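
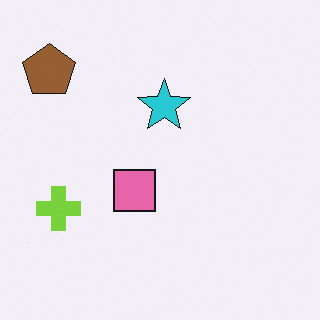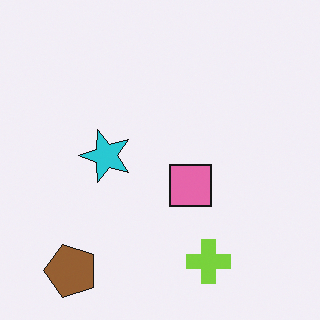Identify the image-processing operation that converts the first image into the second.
The image was rotated 90° counter-clockwise.

The brown pentagon sits in the top-left of the first image and the bottom-left of the second — consistent with a whole-image 90° counter-clockwise rotation.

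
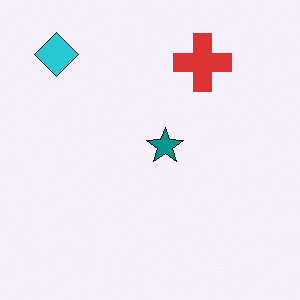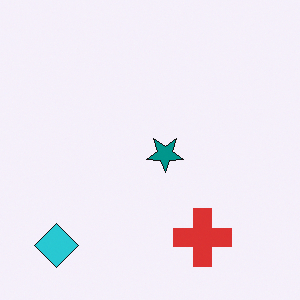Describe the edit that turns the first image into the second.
It was flipped vertically (top ↔ bottom).

The cyan diamond is in the top-left of the first image and the bottom-left of the second — shapes on opposite sides of the horizontal midline have swapped in a mirror flip.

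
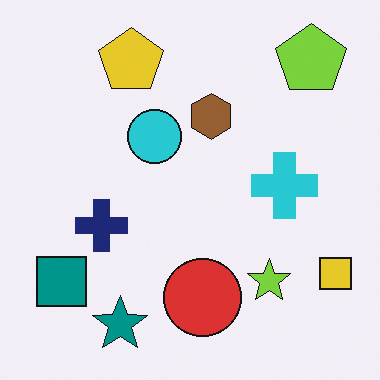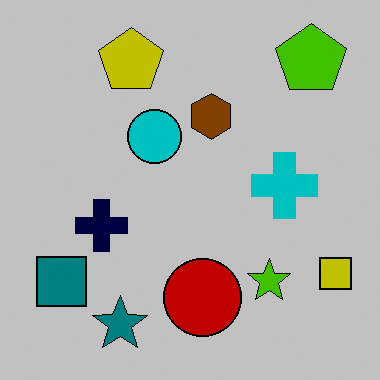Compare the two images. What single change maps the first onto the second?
Heavily posterized to just a handful of flat colors.

Each flat color has snapped to a coarser quantized level — most visibly, the near-white background has dropped to a flat grey.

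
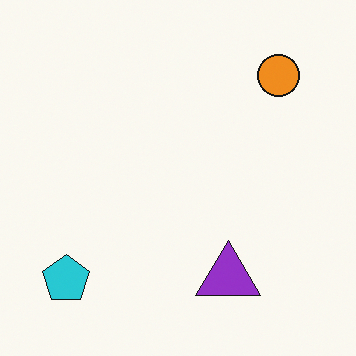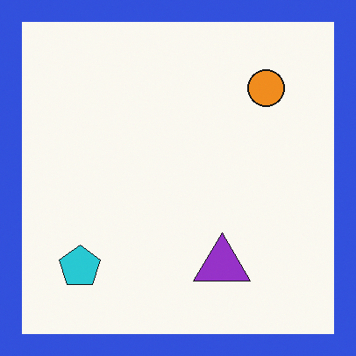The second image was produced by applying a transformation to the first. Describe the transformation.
This is the original image framed with a blue border.

A solid blue frame runs around the edge of the second image, with the content slightly shrunk inside it.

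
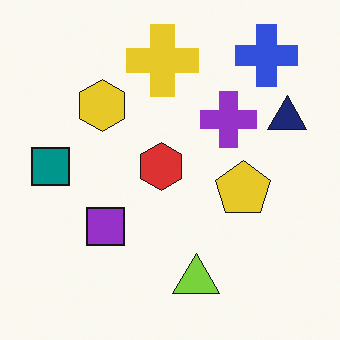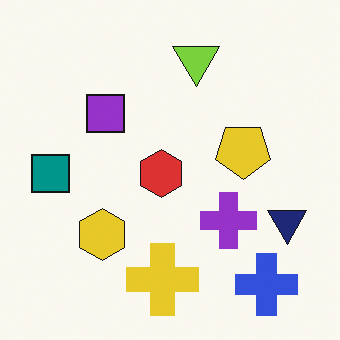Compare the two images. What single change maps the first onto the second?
Flipped vertically (top ↔ bottom).

The blue cross is in the top-right of the first image and the bottom-right of the second — shapes on opposite sides of the horizontal midline have swapped in a mirror flip.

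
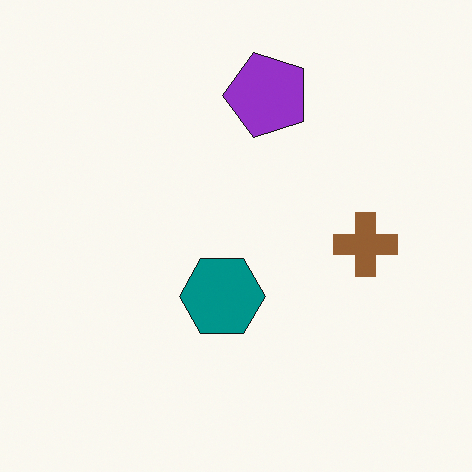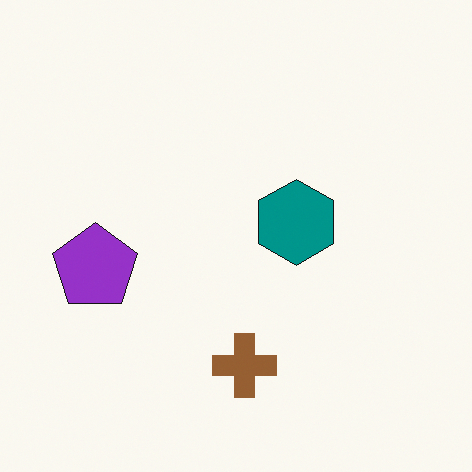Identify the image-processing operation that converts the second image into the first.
The transformation is: transposed (reflected across the top-left ↔ bottom-right diagonal).

Shapes have swapped their row and column positions — what was in the top-right is now in the bottom-left — a diagonal reflection.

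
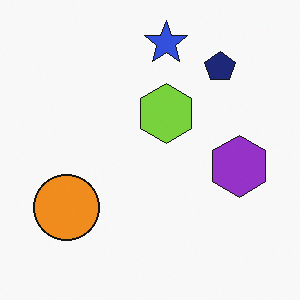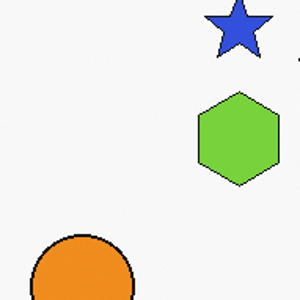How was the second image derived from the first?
Cropped to a modestly smaller region and rescaled.

The visible shapes are larger and the field of view is narrower; shapes near the original edges may be partly or wholly outside the frame — a crop-and-rescale.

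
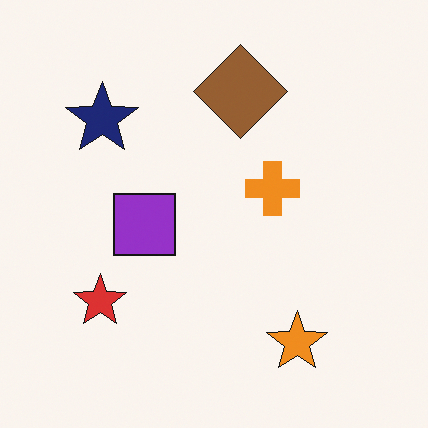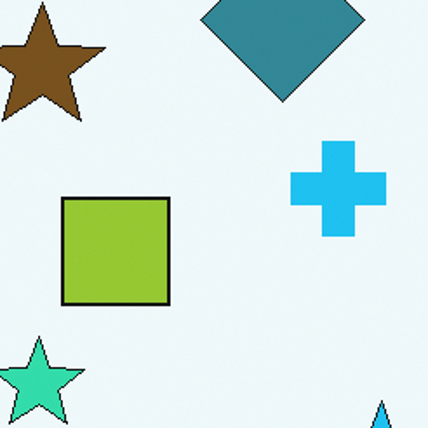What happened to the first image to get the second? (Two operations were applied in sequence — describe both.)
The image was hue-shifted by a large amount, then cropped tightly and scaled back up.

Every shape's color has rotated by the same amount around the hue wheel — a uniform hue shift. The visible shapes are larger and the field of view is narrower; shapes near the original edges may be partly or wholly outside the frame — a crop-and-rescale.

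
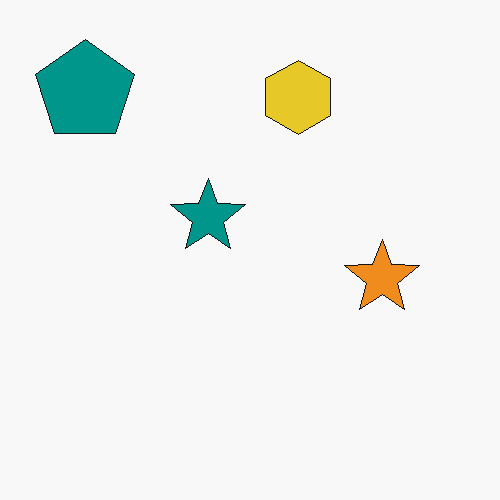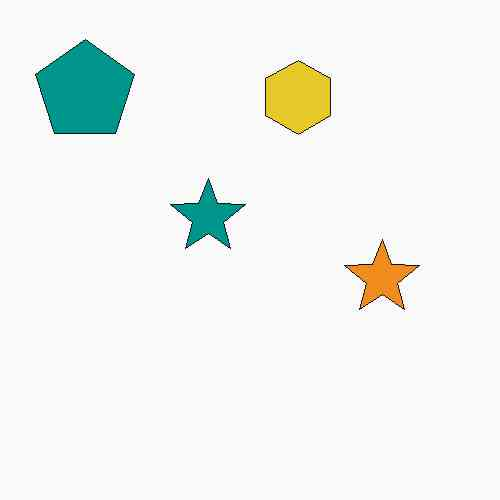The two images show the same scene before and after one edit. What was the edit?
The transformation is: JPEG-compressed with visible artifacts.

Blocky 8×8 compression artifacts appear around shape edges and the flat background shows ringing — characteristic JPEG degradation.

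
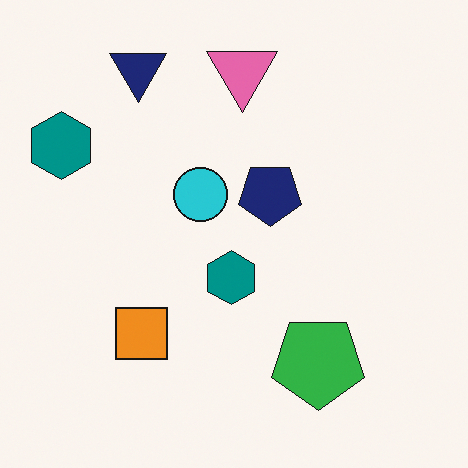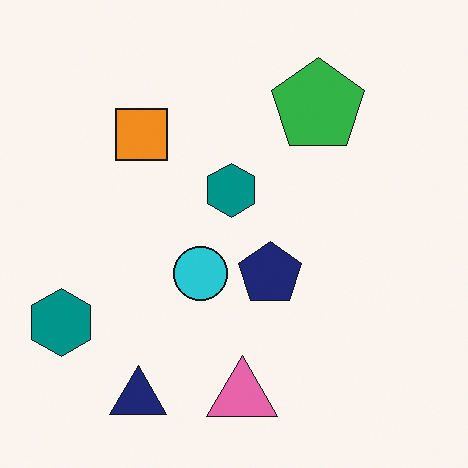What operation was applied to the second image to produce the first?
Flipped vertically (top ↔ bottom).

The navy triangle is in the bottom-left of the second image and the top-left of the first — shapes on opposite sides of the horizontal midline have swapped in a mirror flip.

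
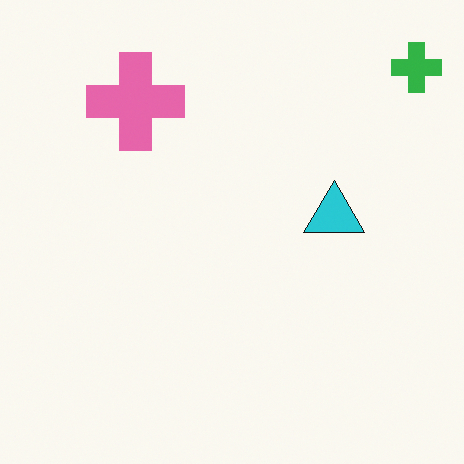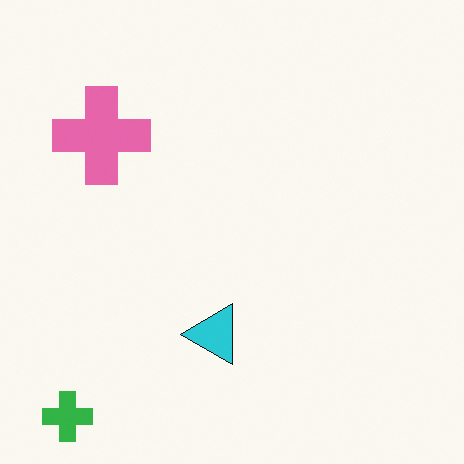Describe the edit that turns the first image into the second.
This is the original image transposed (reflected across the top-left ↔ bottom-right diagonal).

Shapes have swapped their row and column positions — what was in the top-right is now in the bottom-left — a diagonal reflection.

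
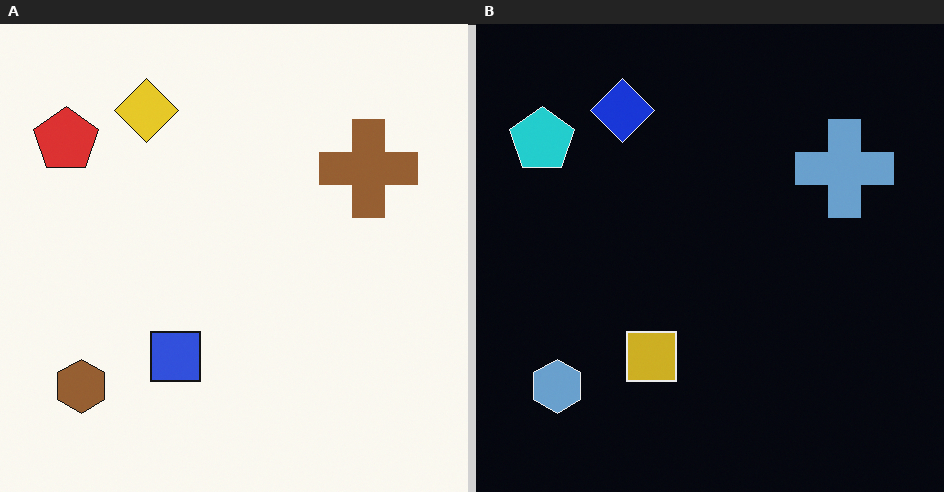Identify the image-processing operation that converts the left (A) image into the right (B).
The image was color-inverted (negative).

The light background has become dark and every shape's color is its complement — a photographic negative.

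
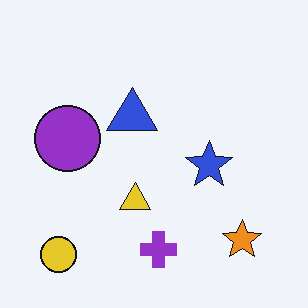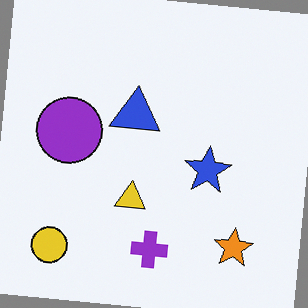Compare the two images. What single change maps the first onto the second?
The image was rotated clockwise by a slight angle.

Every shape is tilted by the same angle and the image corners show triangular fill wedges — a whole-image rotation by a non-right angle.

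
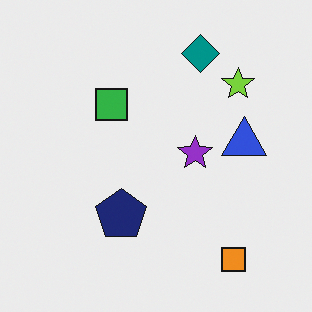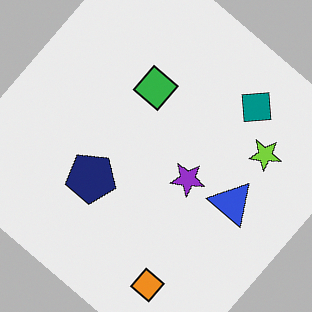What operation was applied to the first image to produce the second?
The transformation is: rotated clockwise by a large amount — several tens of degrees.

Every shape is tilted by the same angle and the image corners show triangular fill wedges — a whole-image rotation by a non-right angle.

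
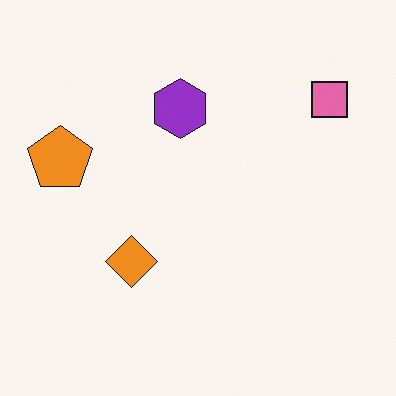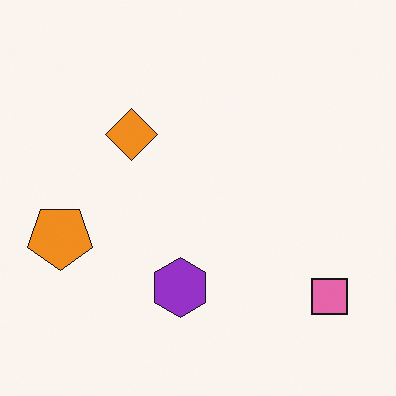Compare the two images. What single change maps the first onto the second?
The transformation is: flipped vertically (top ↔ bottom).

The pink square is in the top-right of the first image and the bottom-right of the second — shapes on opposite sides of the horizontal midline have swapped in a mirror flip.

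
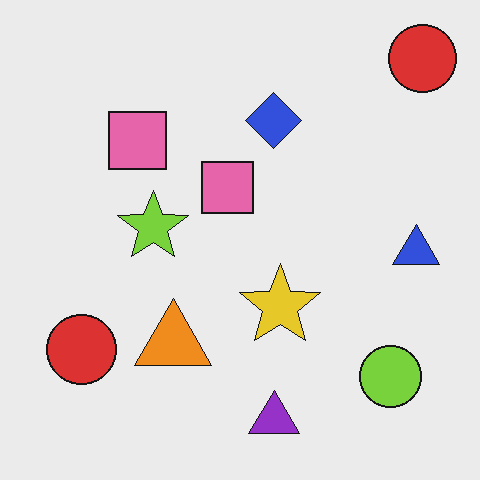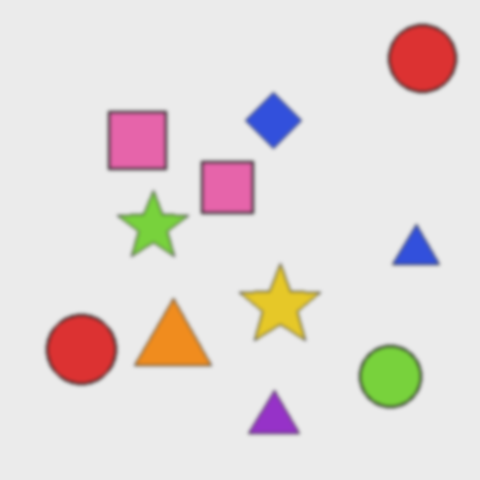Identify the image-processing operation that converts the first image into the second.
Slightly softened.

Shape edges and outlines are uniformly softened across the whole image.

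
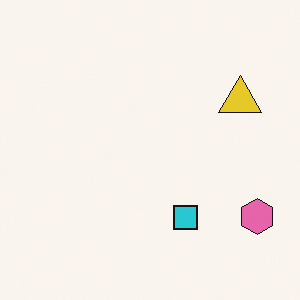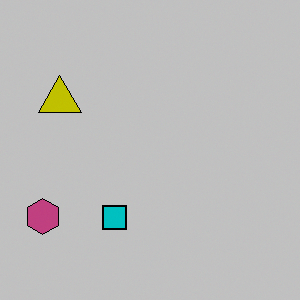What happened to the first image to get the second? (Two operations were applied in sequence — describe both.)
The transformation is: flipped horizontally (left ↔ right), then aggressively posterized.

The pink hexagon is in the bottom-right of the first image and the bottom-left of the second — shapes on opposite sides of the vertical midline have swapped in a mirror flip. Each flat color has snapped to a coarser quantized level — most visibly, the near-white background has dropped to a flat grey.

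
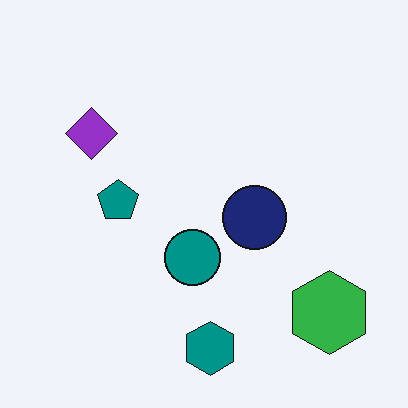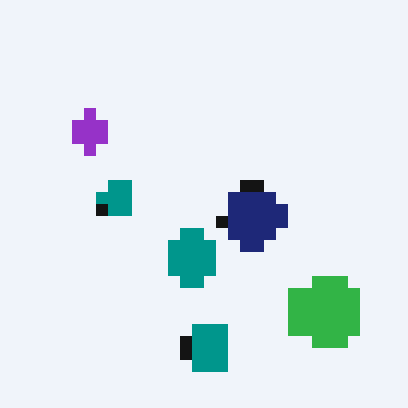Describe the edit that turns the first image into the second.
It was heavily pixelated into large blocks.

Shapes are reduced to large square blocks; fine edges and outlines are lost — a downscale-then-upscale (mosaic) effect.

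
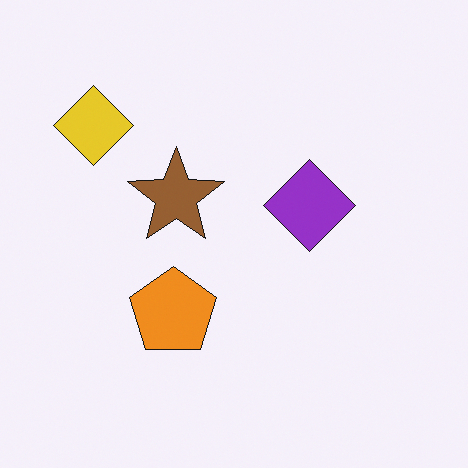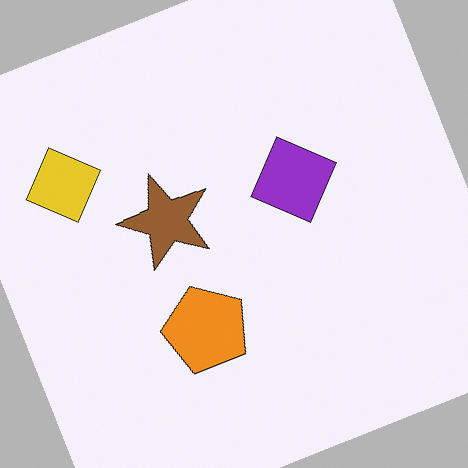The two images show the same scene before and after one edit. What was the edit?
It was rotated counter-clockwise by a moderate amount.

Every shape is tilted by the same angle and the image corners show triangular fill wedges — a whole-image rotation by a non-right angle.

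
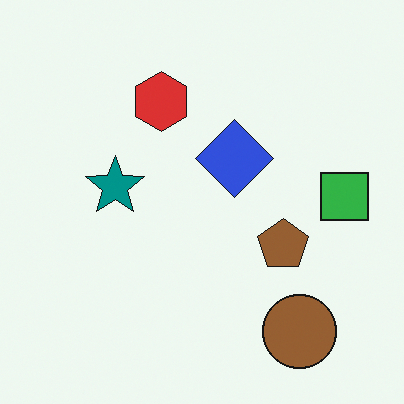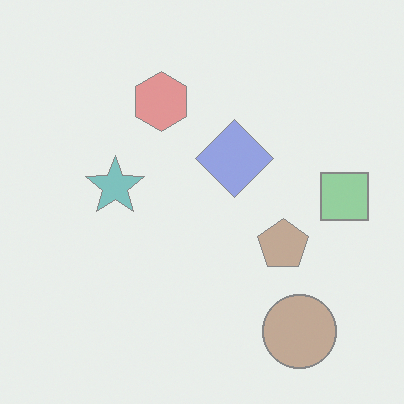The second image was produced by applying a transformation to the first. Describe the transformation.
The image was given much lower contrast.

Tones are pushed toward mid-grey across the whole image — a global contrast change.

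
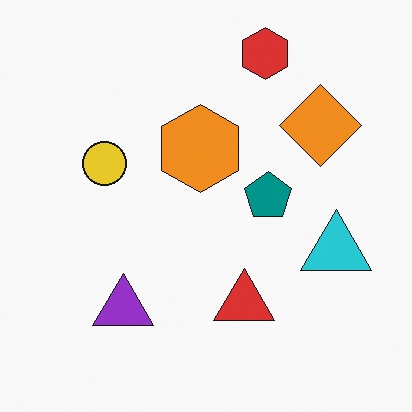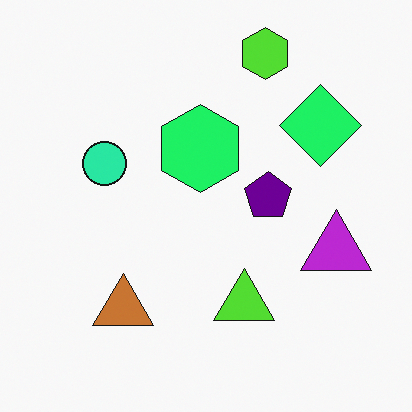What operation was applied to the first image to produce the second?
The second image is the first hue-shifted by a moderate amount.

Every shape's color has rotated by the same amount around the hue wheel — a uniform hue shift.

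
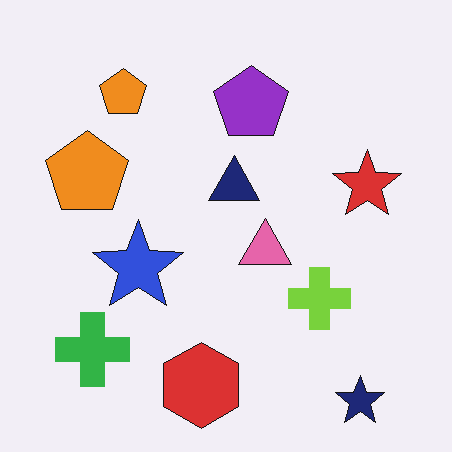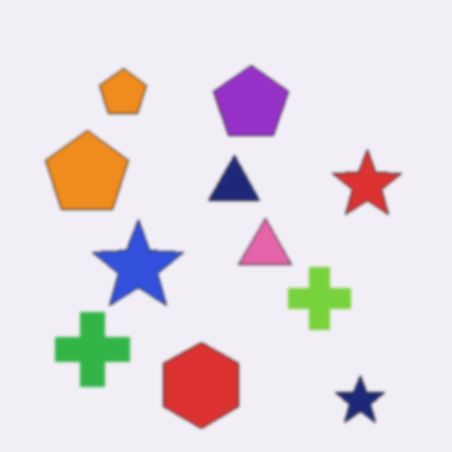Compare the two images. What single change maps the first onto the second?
The second image is the first slightly softened.

Shape edges and outlines are uniformly softened across the whole image.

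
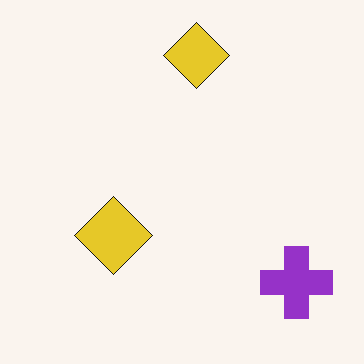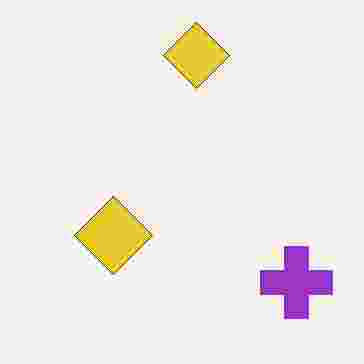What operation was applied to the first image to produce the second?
The image was heavily JPEG-compressed with obvious blocking artifacts.

Blocky 8×8 compression artifacts appear around shape edges and the flat background shows ringing — characteristic JPEG degradation.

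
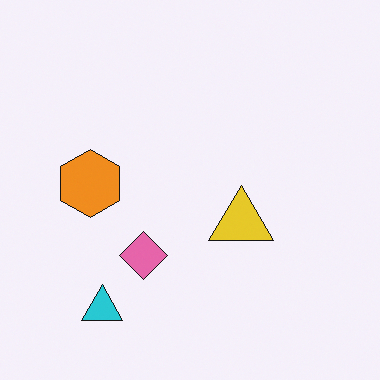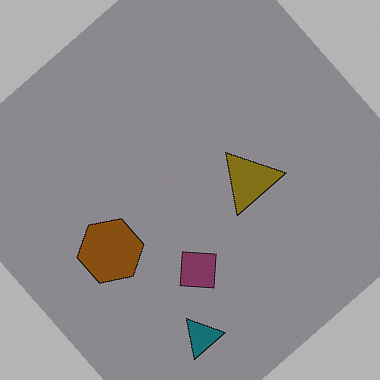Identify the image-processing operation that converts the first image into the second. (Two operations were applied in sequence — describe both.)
The transformation is: noticeably darkened, then rotated counter-clockwise by a large amount — several tens of degrees.

Every pixel — background and shapes alike — is uniformly darkened. Every shape is tilted by the same angle and the image corners show triangular fill wedges — a whole-image rotation by a non-right angle.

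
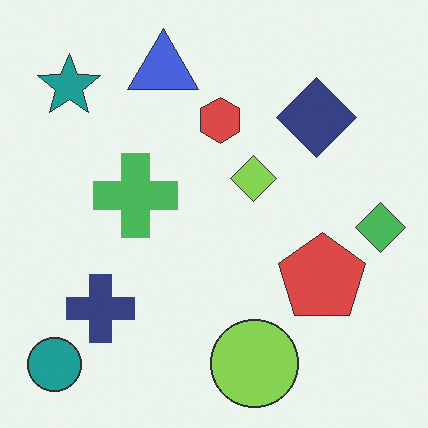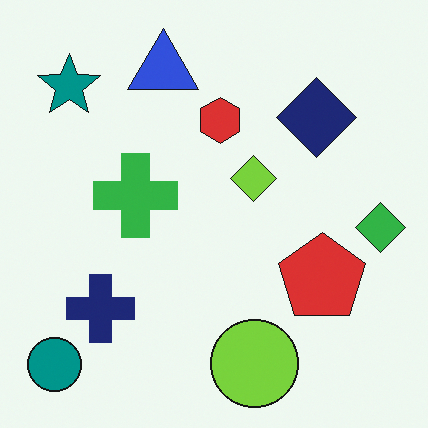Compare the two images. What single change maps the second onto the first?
Given slightly reduced contrast.

Tones are pushed toward mid-grey across the whole image — a global contrast change.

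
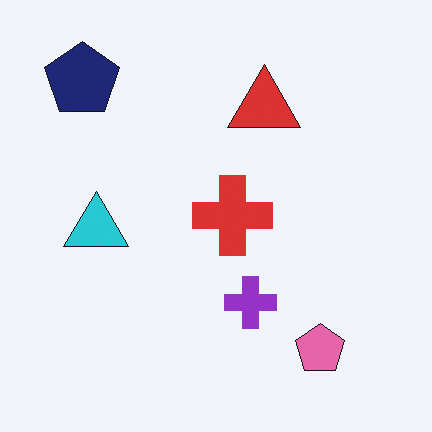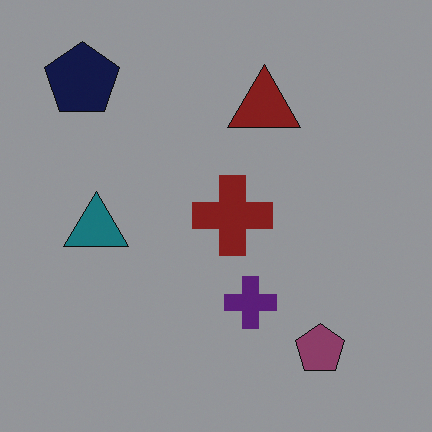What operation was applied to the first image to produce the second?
Noticeably darkened.

Every pixel — background and shapes alike — is uniformly darkened.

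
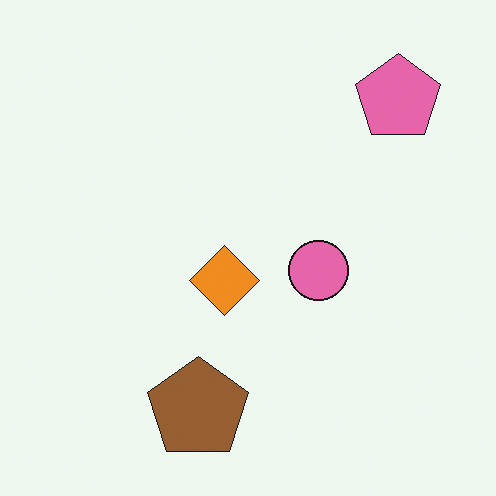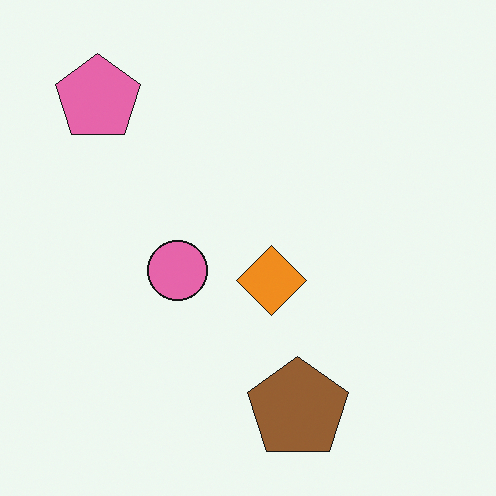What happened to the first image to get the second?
It was flipped horizontally (left ↔ right).

The pink pentagon is in the top-right of the first image and the top-left of the second — shapes on opposite sides of the vertical midline have swapped in a mirror flip.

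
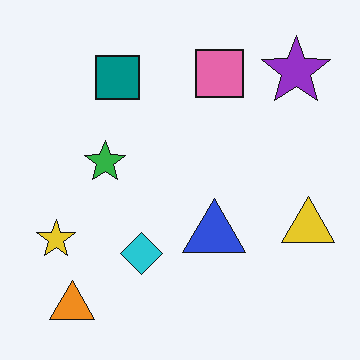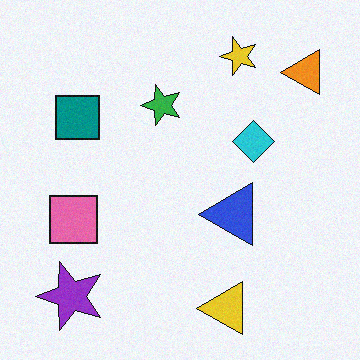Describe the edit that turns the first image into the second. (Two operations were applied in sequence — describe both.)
This is the original image transposed (reflected across the top-left ↔ bottom-right diagonal), then degraded with subtle gaussian noise.

Shapes have swapped their row and column positions — what was in the top-right is now in the bottom-left — a diagonal reflection. Random speckle covers the whole image, including the flat background.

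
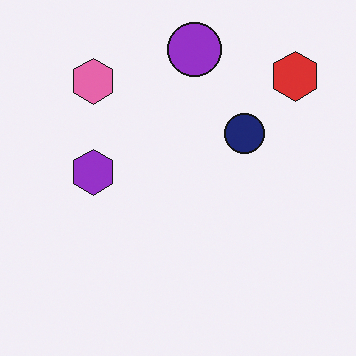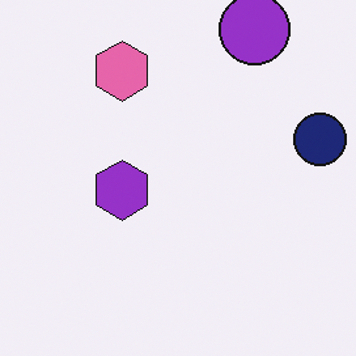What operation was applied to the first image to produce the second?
The second image is the first cropped to a modestly smaller region and rescaled.

The visible shapes are larger and the field of view is narrower; shapes near the original edges may be partly or wholly outside the frame — a crop-and-rescale.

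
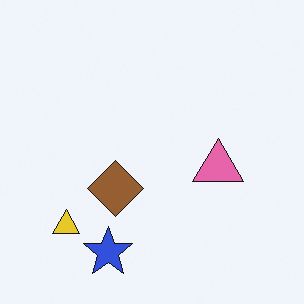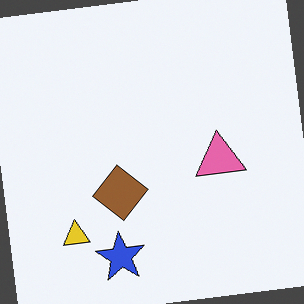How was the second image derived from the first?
This is the original image rotated counter-clockwise by a few degrees.

Every shape is tilted by the same angle and the image corners show triangular fill wedges — a whole-image rotation by a non-right angle.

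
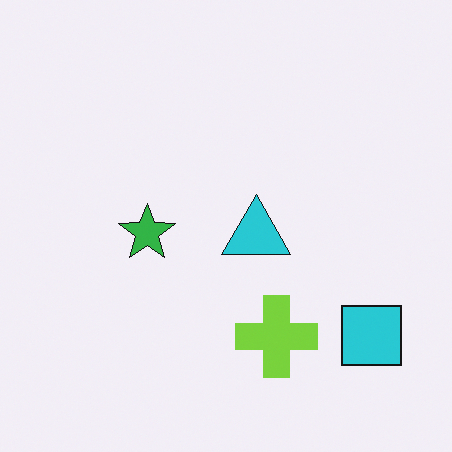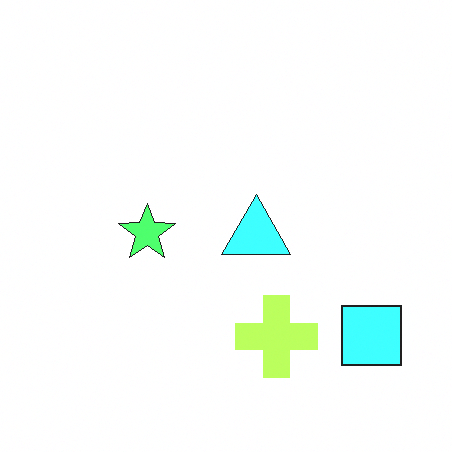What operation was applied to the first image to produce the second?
The transformation is: substantially brightened.

Every pixel — background and shapes alike — is uniformly brightened.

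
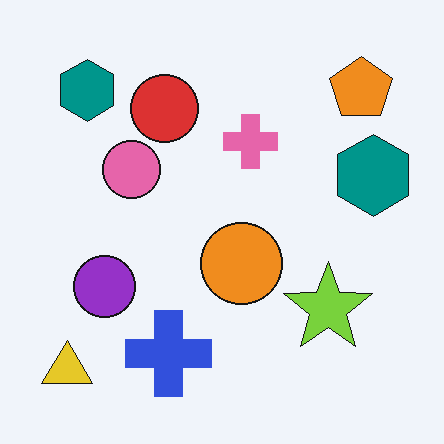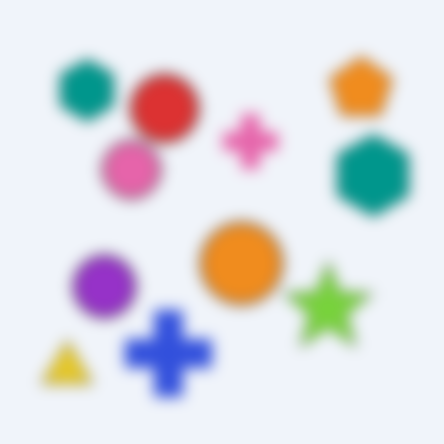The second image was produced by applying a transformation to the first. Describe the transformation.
Heavily blurred.

Shape edges and outlines are uniformly softened across the whole image.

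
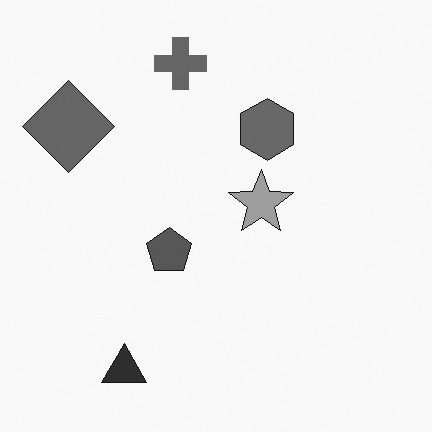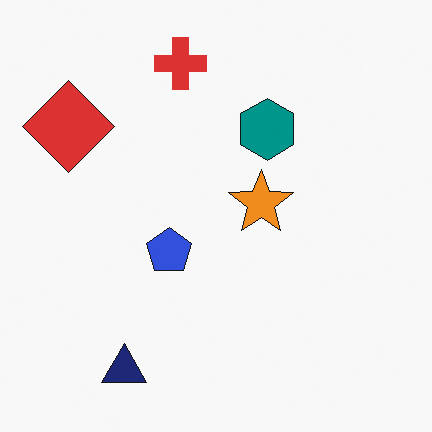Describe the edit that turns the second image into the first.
The image was converted to grayscale.

All color is removed — every shape is now a shade of grey.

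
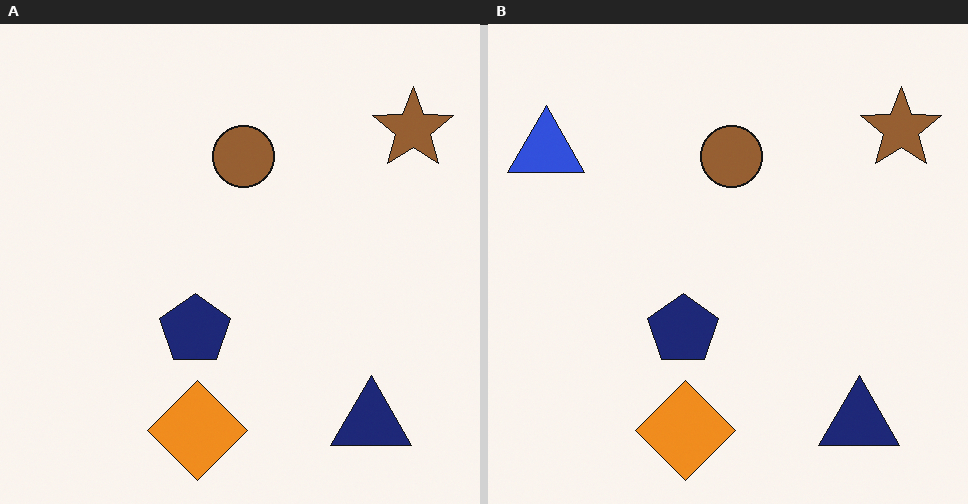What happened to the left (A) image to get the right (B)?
The right (B) image is the left (A) overlaid with an additional blue triangle.

A blue triangle appears in the right (B) image that is absent from the left (A).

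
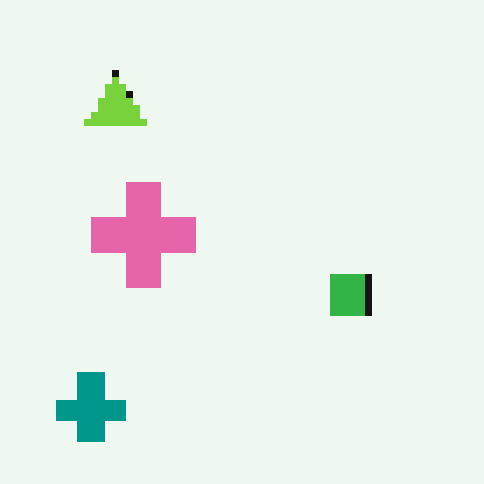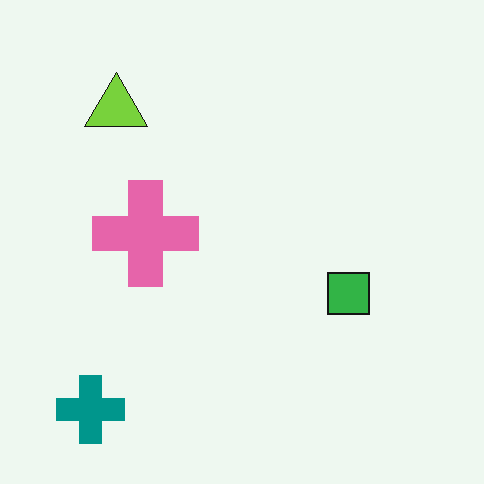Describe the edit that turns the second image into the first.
Moderately pixelated.

Shapes are reduced to large square blocks; fine edges and outlines are lost — a downscale-then-upscale (mosaic) effect.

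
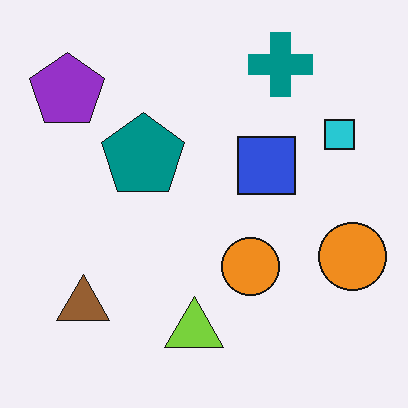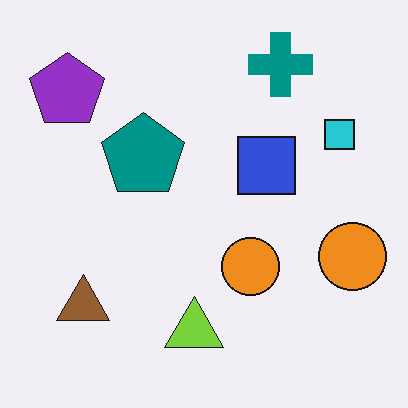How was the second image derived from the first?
This is the original image JPEG-compressed with visible artifacts.

Blocky 8×8 compression artifacts appear around shape edges and the flat background shows ringing — characteristic JPEG degradation.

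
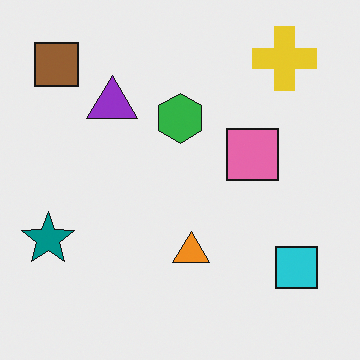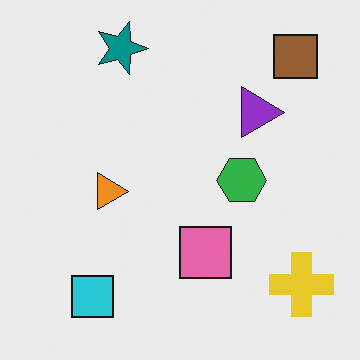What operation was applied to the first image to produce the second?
The image was rotated 90° clockwise.

The brown square sits in the top-left of the first image and the top-right of the second — consistent with a whole-image 90° clockwise rotation.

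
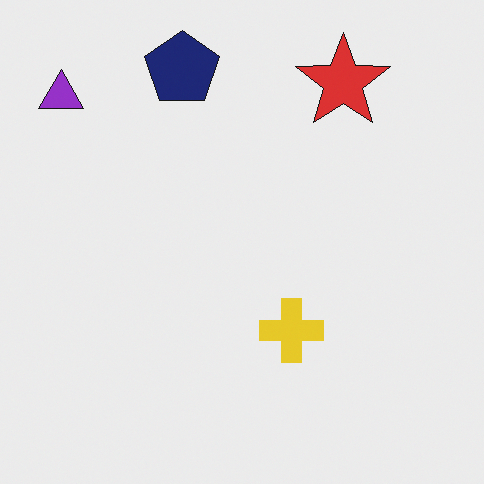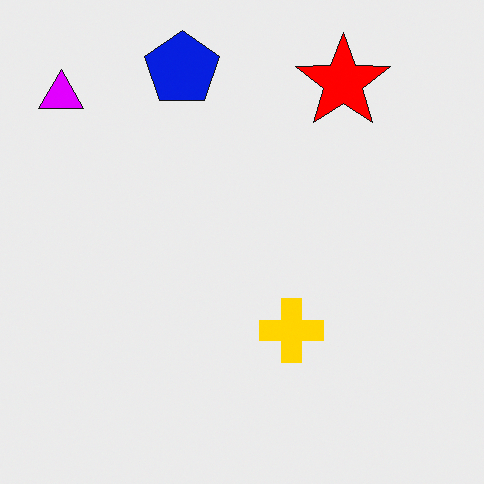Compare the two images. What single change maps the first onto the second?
The second image is the first heavily oversaturated.

All colors are more vivid — a global saturation change.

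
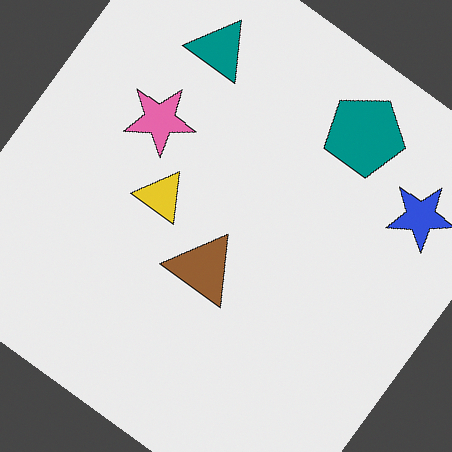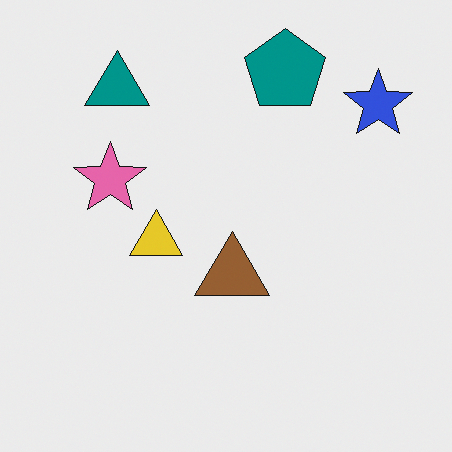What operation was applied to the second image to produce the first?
The image was rotated clockwise by a large amount — several tens of degrees.

Every shape is tilted by the same angle and the image corners show triangular fill wedges — a whole-image rotation by a non-right angle.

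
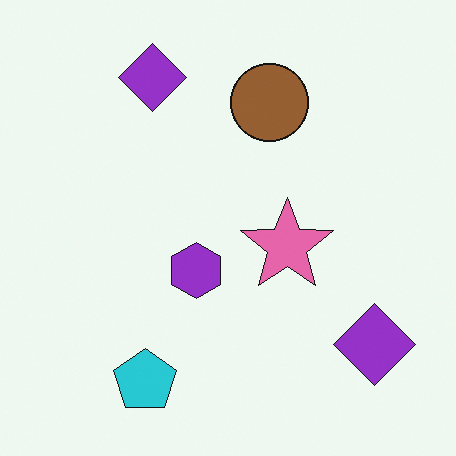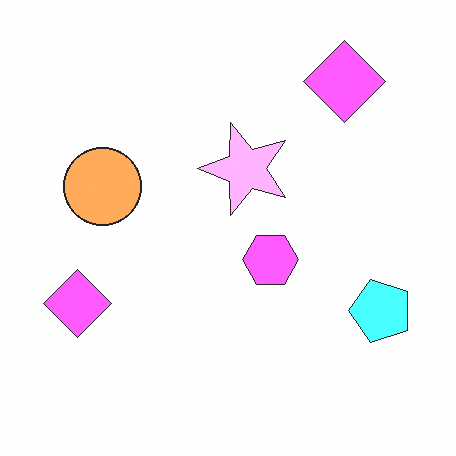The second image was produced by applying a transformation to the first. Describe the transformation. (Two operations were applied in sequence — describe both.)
Substantially brightened, then rotated 90° counter-clockwise.

Every pixel — background and shapes alike — is uniformly brightened. The cyan pentagon sits in the bottom-left of the first image and the bottom-right of the second — consistent with a whole-image 90° counter-clockwise rotation.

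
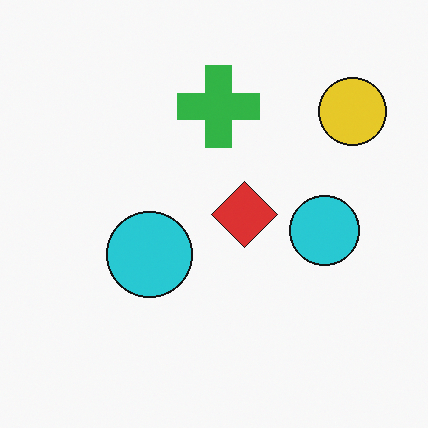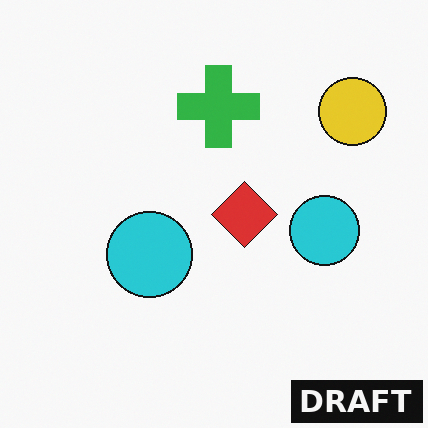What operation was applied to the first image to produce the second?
Watermarked with the text "DRAFT" in the lower-right corner.

A dark label reading "DRAFT" appears in the lower-right corner.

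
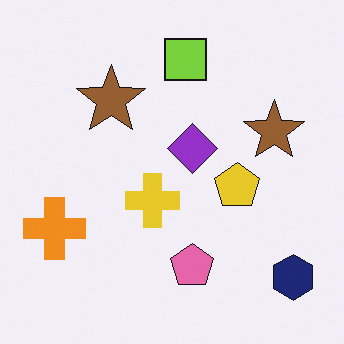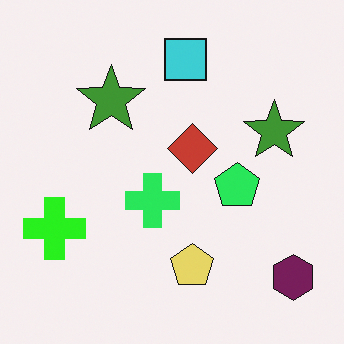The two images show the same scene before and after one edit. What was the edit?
The image was hue-shifted through roughly a third of the color wheel.

Every shape's color has rotated by the same amount around the hue wheel — a uniform hue shift.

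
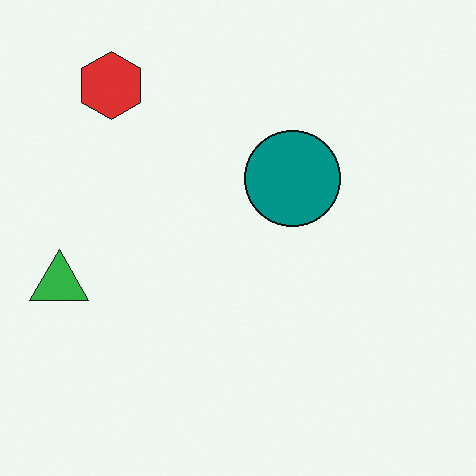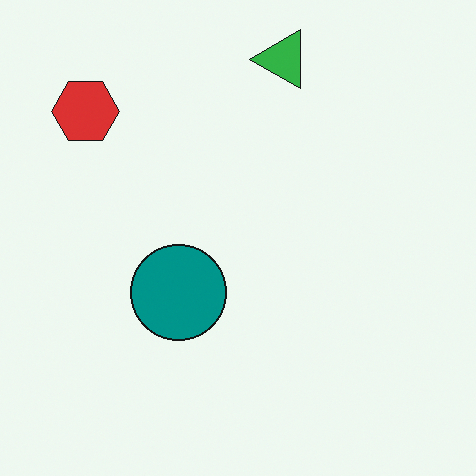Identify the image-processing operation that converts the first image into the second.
This is the original image transposed (reflected across the top-left ↔ bottom-right diagonal).

Shapes have swapped their row and column positions — what was in the top-right is now in the bottom-left — a diagonal reflection.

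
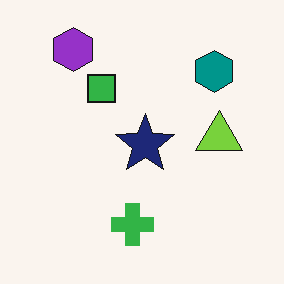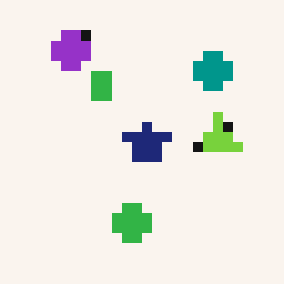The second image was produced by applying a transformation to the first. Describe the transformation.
The transformation is: coarsely pixelated.

Shapes are reduced to large square blocks; fine edges and outlines are lost — a downscale-then-upscale (mosaic) effect.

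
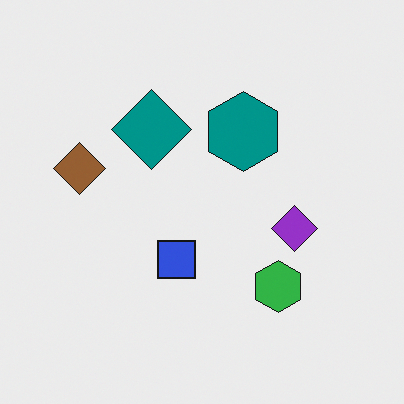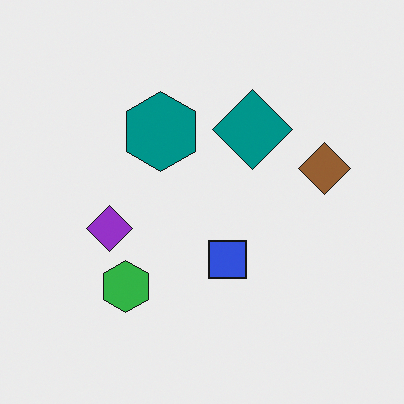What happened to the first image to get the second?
It was flipped horizontally (left ↔ right).

The brown diamond is in the left of the first image and the right of the second — shapes on opposite sides of the vertical midline have swapped in a mirror flip.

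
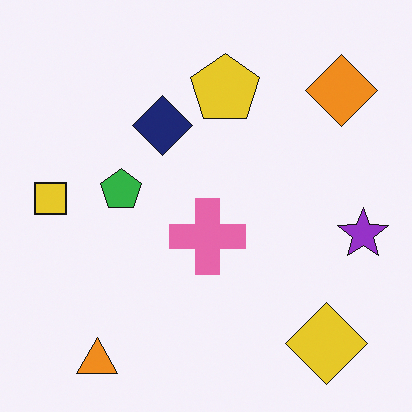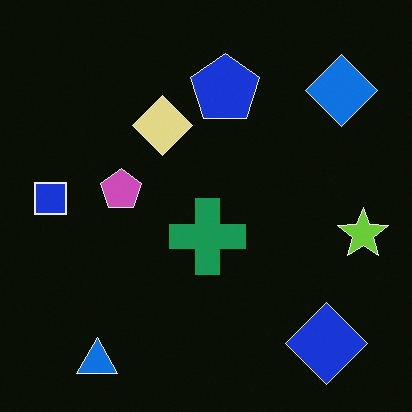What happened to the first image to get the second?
The transformation is: color-inverted (negative).

The light background has become dark and every shape's color is its complement — a photographic negative.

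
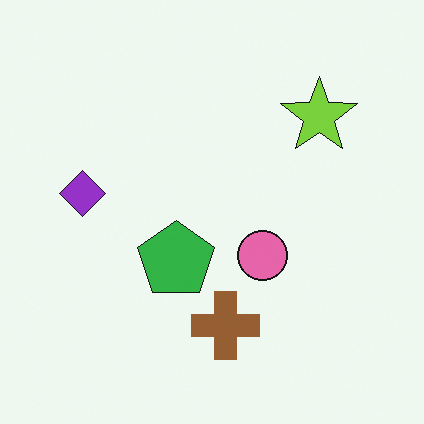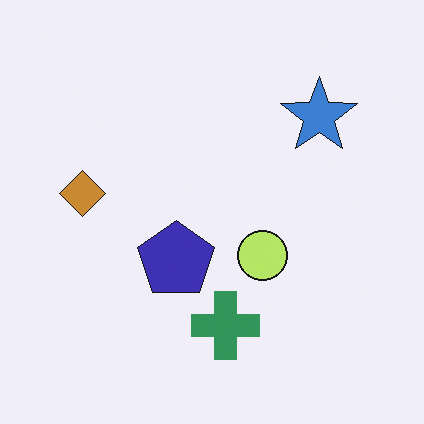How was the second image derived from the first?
The second image is the first hue-shifted through roughly a third of the color wheel.

Every shape's color has rotated by the same amount around the hue wheel — a uniform hue shift.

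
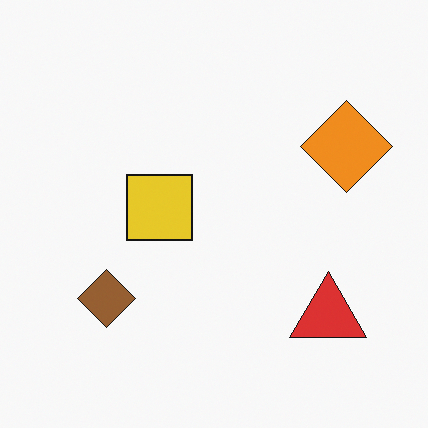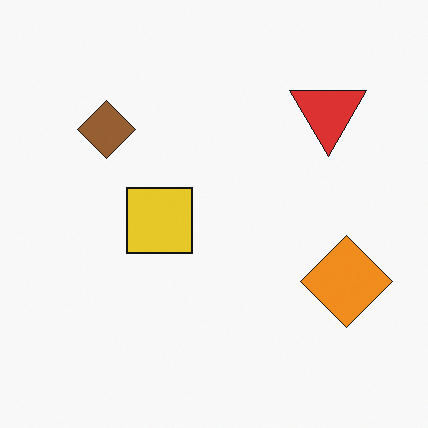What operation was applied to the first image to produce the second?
It was flipped vertically (top ↔ bottom).

The red triangle is in the bottom-right of the first image and the top-right of the second — shapes on opposite sides of the horizontal midline have swapped in a mirror flip.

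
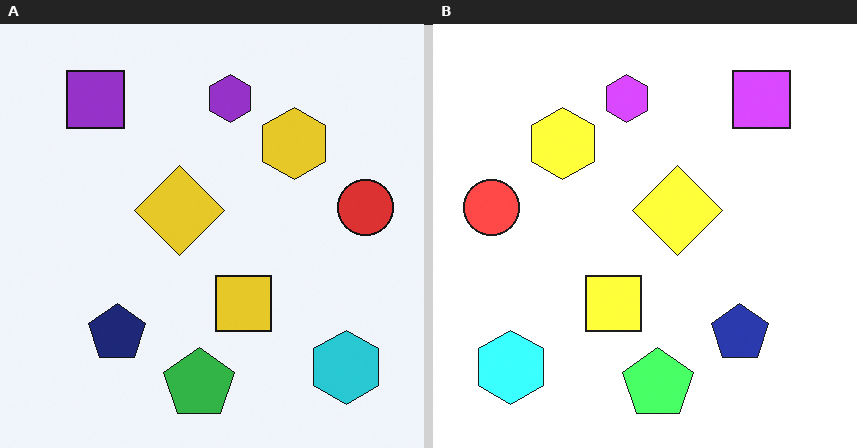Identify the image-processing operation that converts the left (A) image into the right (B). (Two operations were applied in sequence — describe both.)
The right (B) image is the left (A) noticeably brightened, then flipped horizontally (left ↔ right).

Every pixel — background and shapes alike — is uniformly brightened. The red circle is in the right of the left (A) image and the left of the right (B) — shapes on opposite sides of the vertical midline have swapped in a mirror flip.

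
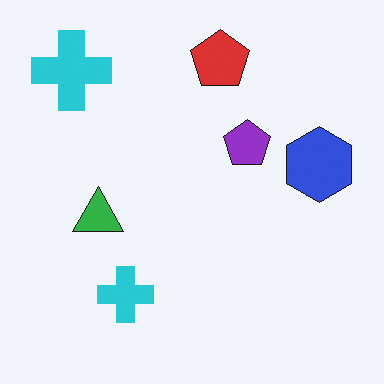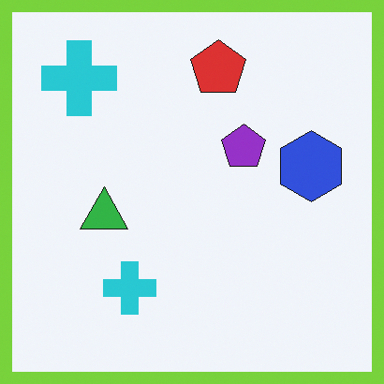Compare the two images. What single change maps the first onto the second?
The image was framed with a lime border.

A solid lime frame runs around the edge of the second image, with the content slightly shrunk inside it.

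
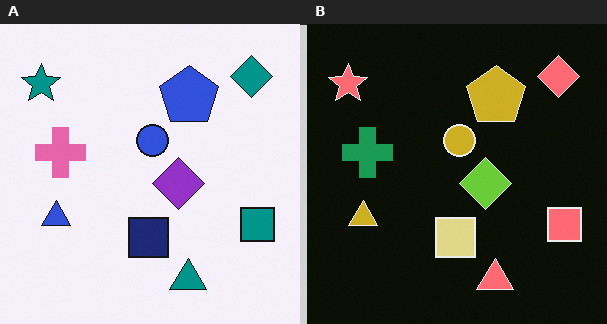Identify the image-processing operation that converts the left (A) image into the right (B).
It was color-inverted (negative).

The light background has become dark and every shape's color is its complement — a photographic negative.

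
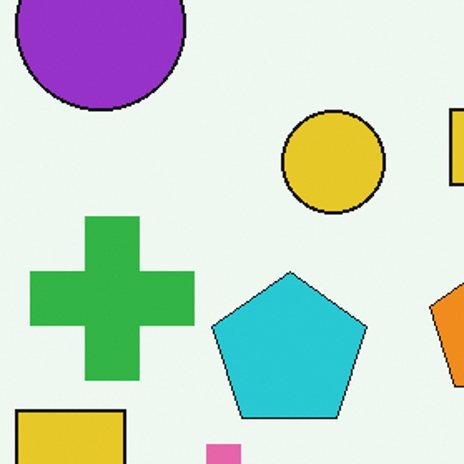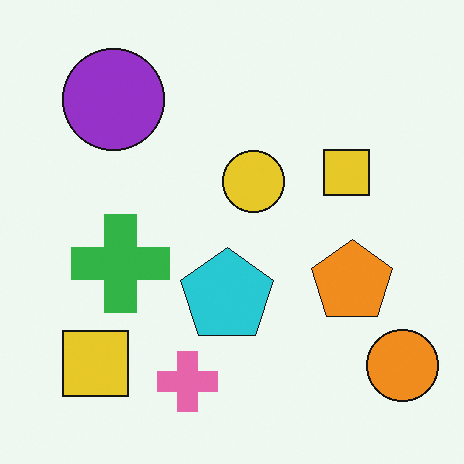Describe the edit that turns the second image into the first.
It was cropped to a noticeably smaller region and rescaled.

The visible shapes are larger and the field of view is narrower; shapes near the original edges may be partly or wholly outside the frame — a crop-and-rescale.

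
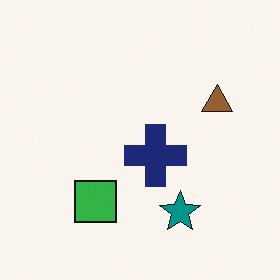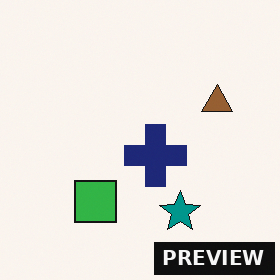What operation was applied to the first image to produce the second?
The transformation is: watermarked with the text "PREVIEW" in the lower-right corner.

A dark label reading "PREVIEW" appears in the lower-right corner.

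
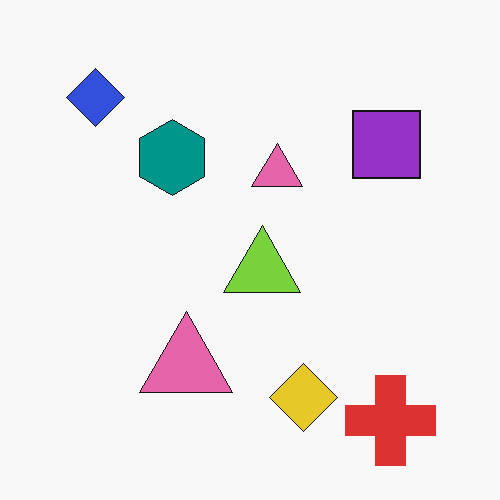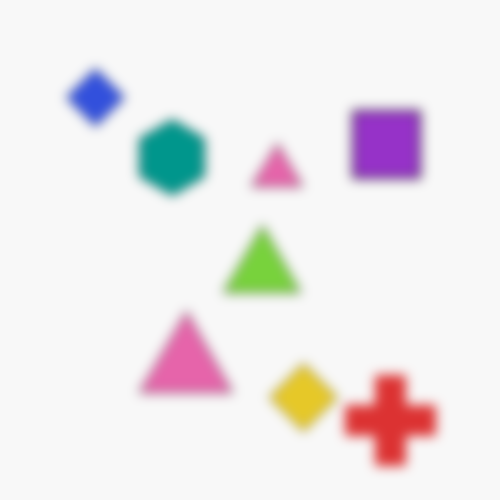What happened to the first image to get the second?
The transformation is: heavily blurred.

Shape edges and outlines are uniformly softened across the whole image.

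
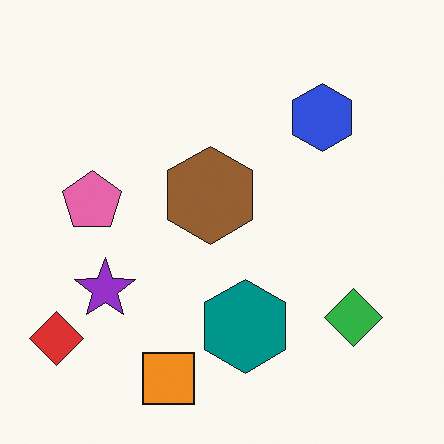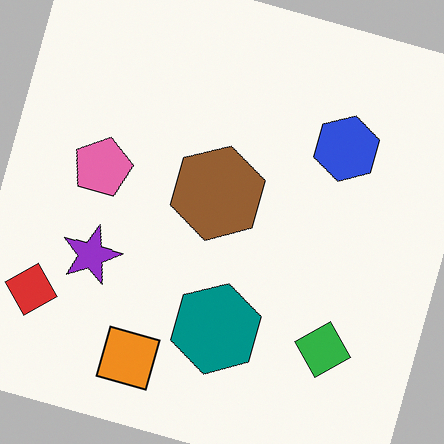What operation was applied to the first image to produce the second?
The transformation is: rotated clockwise by a clearly visible amount.

Every shape is tilted by the same angle and the image corners show triangular fill wedges — a whole-image rotation by a non-right angle.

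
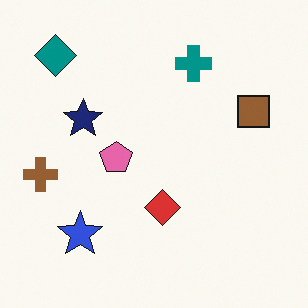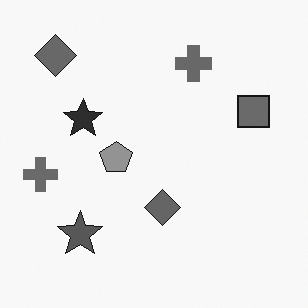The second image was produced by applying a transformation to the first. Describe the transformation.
This is the original image converted to grayscale.

All color is removed — every shape is now a shade of grey.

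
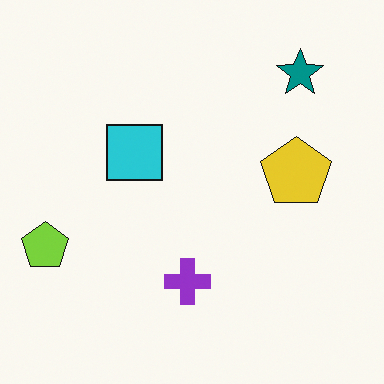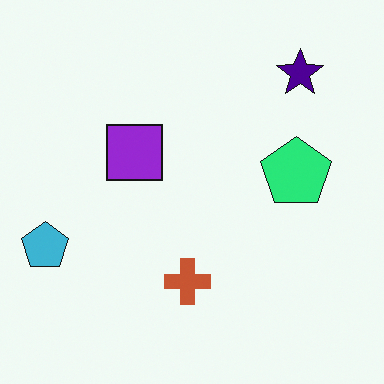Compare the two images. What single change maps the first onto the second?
It was hue-shifted noticeably.

Every shape's color has rotated by the same amount around the hue wheel — a uniform hue shift.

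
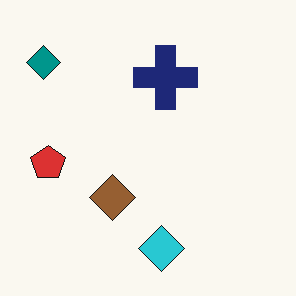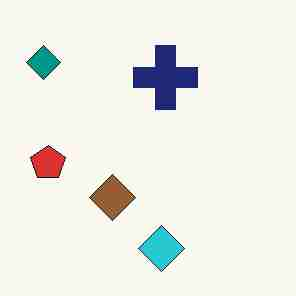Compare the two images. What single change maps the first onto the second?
Heavily JPEG-compressed with obvious blocking artifacts.

Blocky 8×8 compression artifacts appear around shape edges and the flat background shows ringing — characteristic JPEG degradation.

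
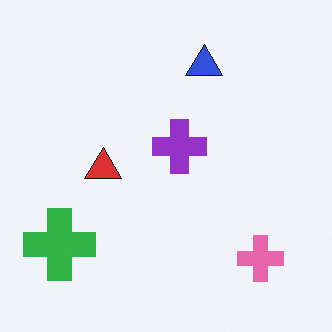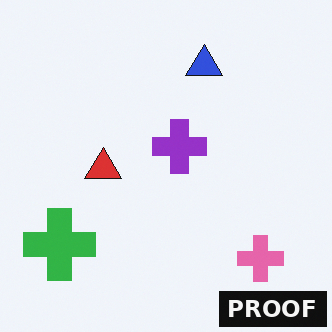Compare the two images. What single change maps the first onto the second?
It was watermarked with the text "PROOF" in the lower-right corner.

A dark label reading "PROOF" appears in the lower-right corner.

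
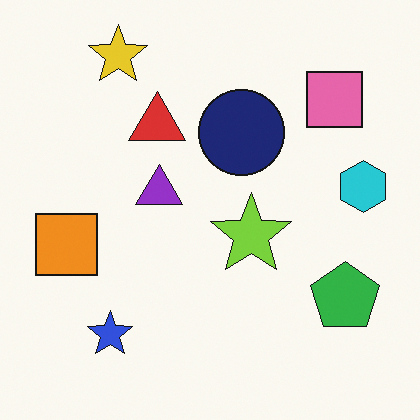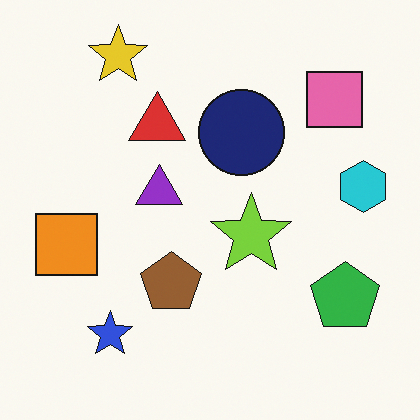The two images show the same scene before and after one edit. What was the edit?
Overlaid with an additional brown pentagon.

A brown pentagon appears in the second image that is absent from the first.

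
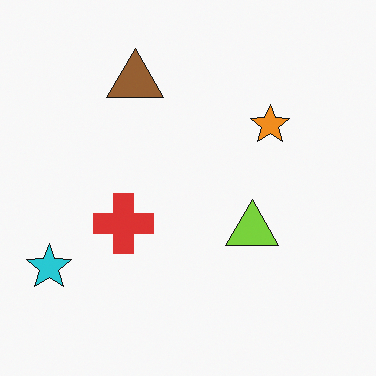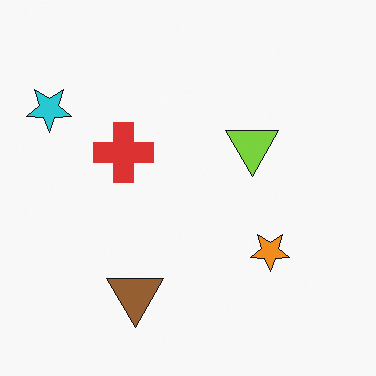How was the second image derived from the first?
It was flipped vertically (top ↔ bottom).

The brown triangle is in the top of the first image and the bottom of the second — shapes on opposite sides of the horizontal midline have swapped in a mirror flip.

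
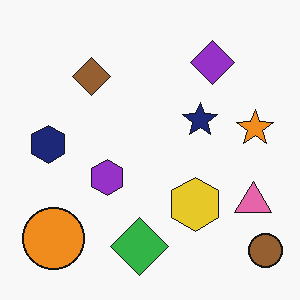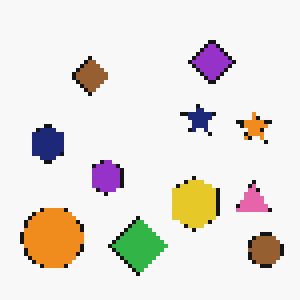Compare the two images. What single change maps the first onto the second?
The image was lightly pixelated (a mild mosaic effect).

Shapes are reduced to large square blocks; fine edges and outlines are lost — a downscale-then-upscale (mosaic) effect.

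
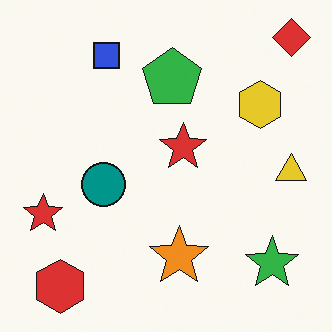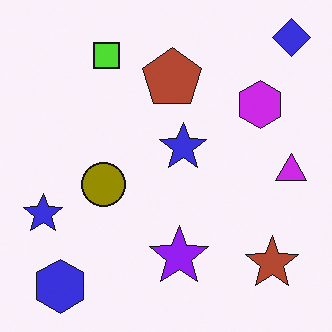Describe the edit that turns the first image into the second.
The image was hue-shifted by a large amount.

Every shape's color has rotated by the same amount around the hue wheel — a uniform hue shift.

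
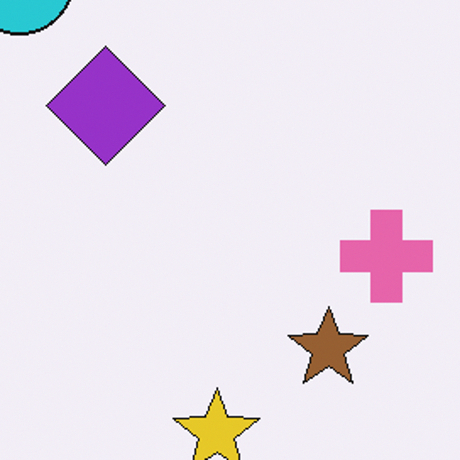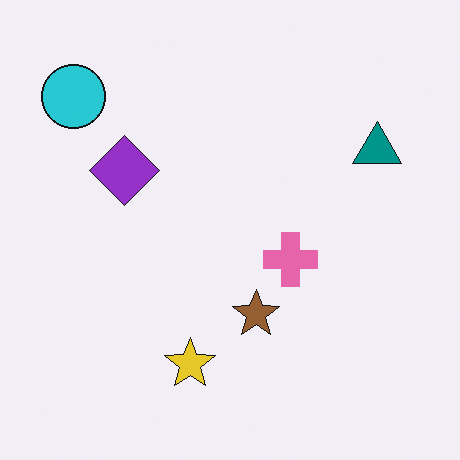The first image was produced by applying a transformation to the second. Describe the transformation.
The first image is the second cropped tightly and scaled back up.

The visible shapes are larger and the field of view is narrower; shapes near the original edges may be partly or wholly outside the frame — a crop-and-rescale.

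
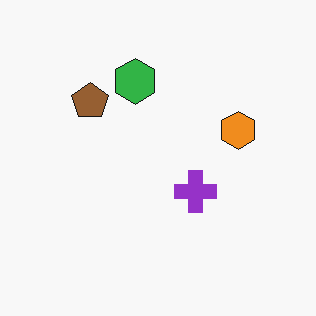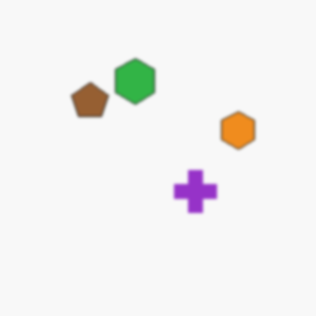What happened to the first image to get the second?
This is the original image lightly blurred.

Shape edges and outlines are uniformly softened across the whole image.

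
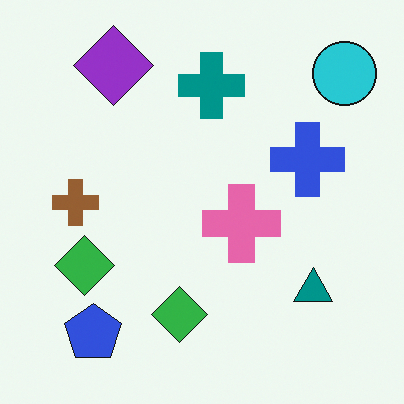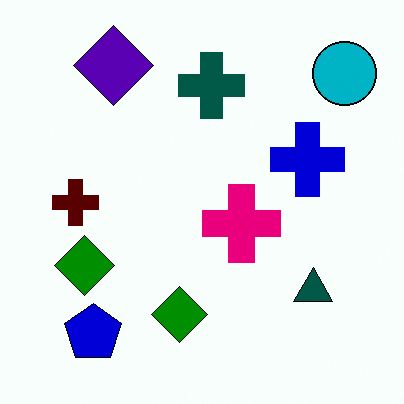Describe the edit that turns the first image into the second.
The transformation is: boosted in contrast.

Tones are pushed away from mid-grey across the whole image — a global contrast change.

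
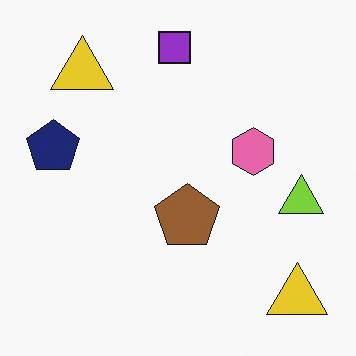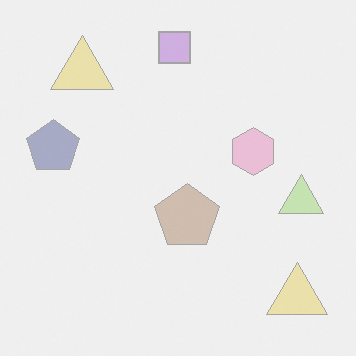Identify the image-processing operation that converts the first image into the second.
The second image is the first washed out (contrast reduced).

Tones are pushed toward mid-grey across the whole image — a global contrast change.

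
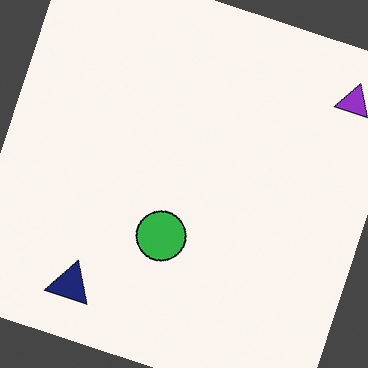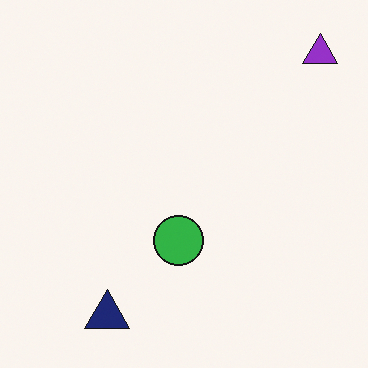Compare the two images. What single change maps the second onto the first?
The first image is the second rotated clockwise by a moderate amount.

Every shape is tilted by the same angle and the image corners show triangular fill wedges — a whole-image rotation by a non-right angle.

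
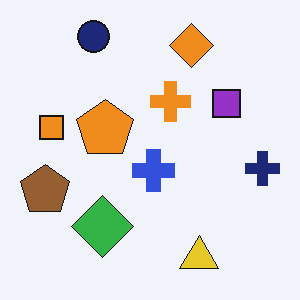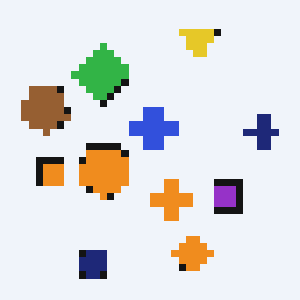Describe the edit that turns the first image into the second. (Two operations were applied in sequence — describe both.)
It was flipped vertically (top ↔ bottom), then moderately pixelated.

The navy circle is in the top-left of the first image and the bottom-left of the second — shapes on opposite sides of the horizontal midline have swapped in a mirror flip. Shapes are reduced to large square blocks; fine edges and outlines are lost — a downscale-then-upscale (mosaic) effect.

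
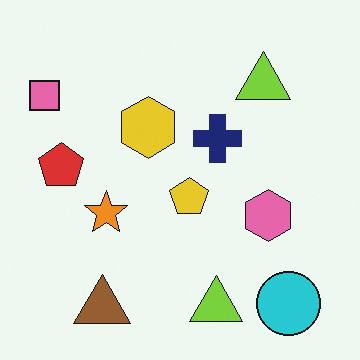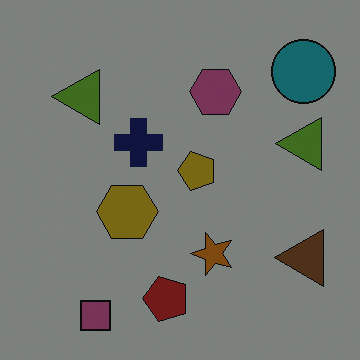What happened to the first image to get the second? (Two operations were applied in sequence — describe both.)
It was substantially darkened, then rotated 90° counter-clockwise.

Every pixel — background and shapes alike — is uniformly darkened. The cyan circle sits in the bottom-right of the first image and the top-right of the second — consistent with a whole-image 90° counter-clockwise rotation.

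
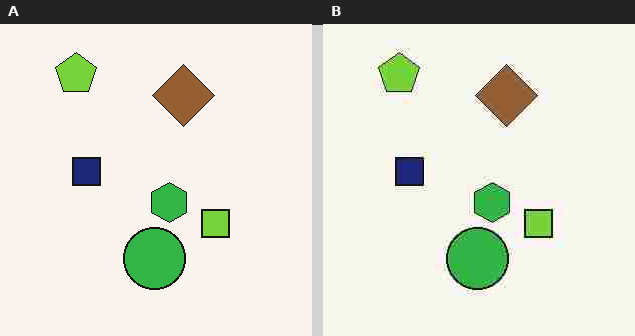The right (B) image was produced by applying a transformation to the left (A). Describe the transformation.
The transformation is: degraded with heavy JPEG compression.

Blocky 8×8 compression artifacts appear around shape edges and the flat background shows ringing — characteristic JPEG degradation.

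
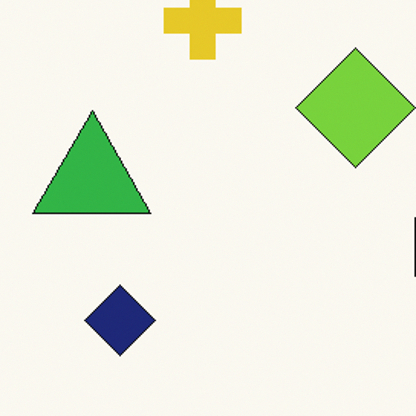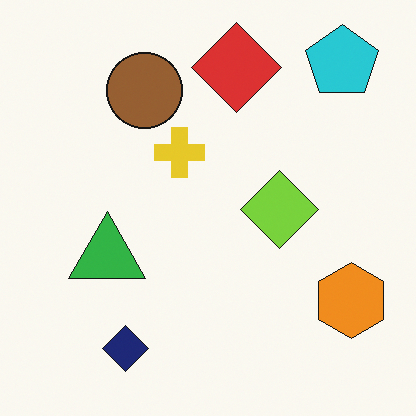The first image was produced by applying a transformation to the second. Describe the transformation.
The first image is the second cropped slightly and scaled back up.

The visible shapes are larger and the field of view is narrower; shapes near the original edges may be partly or wholly outside the frame — a crop-and-rescale.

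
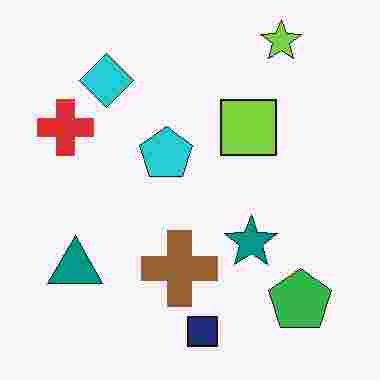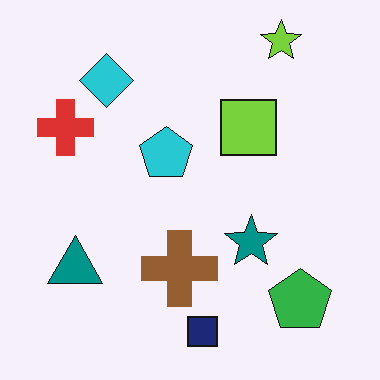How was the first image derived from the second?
The image was heavily JPEG-compressed with obvious blocking artifacts.

Blocky 8×8 compression artifacts appear around shape edges and the flat background shows ringing — characteristic JPEG degradation.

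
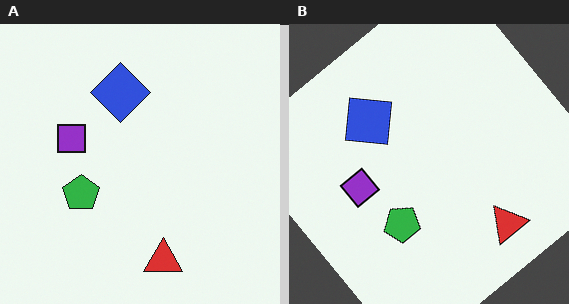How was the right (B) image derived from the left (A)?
This is the original image rotated counter-clockwise by a large amount — several tens of degrees.

Every shape is tilted by the same angle and the image corners show triangular fill wedges — a whole-image rotation by a non-right angle.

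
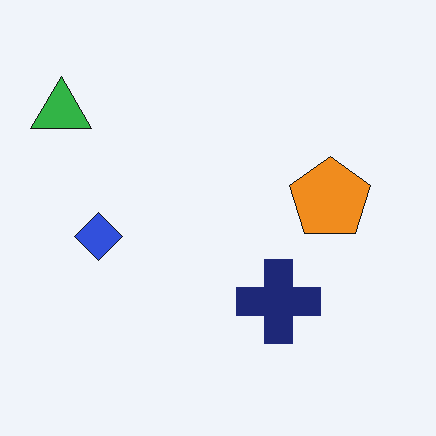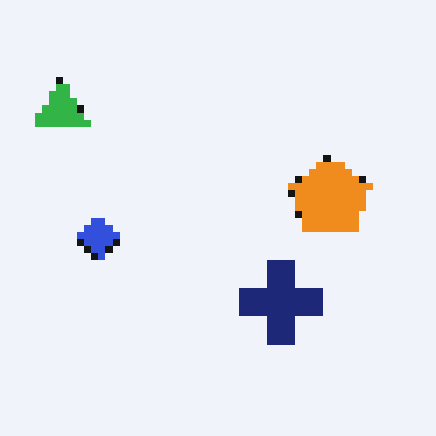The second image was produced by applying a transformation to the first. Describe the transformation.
Moderately pixelated.

Shapes are reduced to large square blocks; fine edges and outlines are lost — a downscale-then-upscale (mosaic) effect.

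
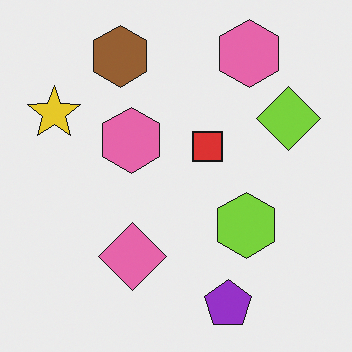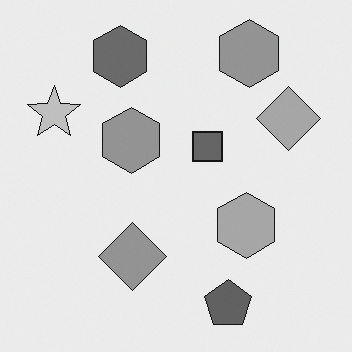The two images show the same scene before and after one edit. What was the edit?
This is the original image converted to grayscale.

All color is removed — every shape is now a shade of grey.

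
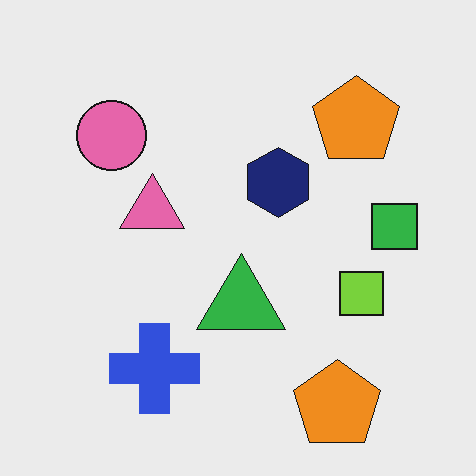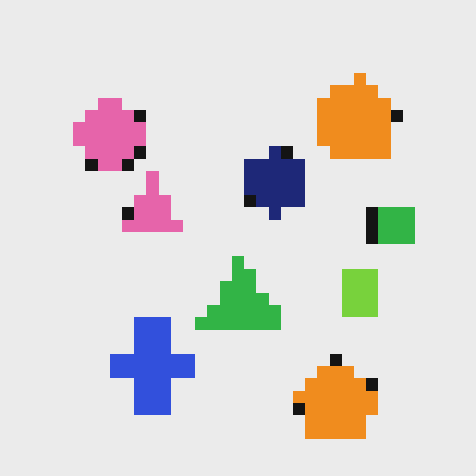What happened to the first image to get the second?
The image was coarsely pixelated.

Shapes are reduced to large square blocks; fine edges and outlines are lost — a downscale-then-upscale (mosaic) effect.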